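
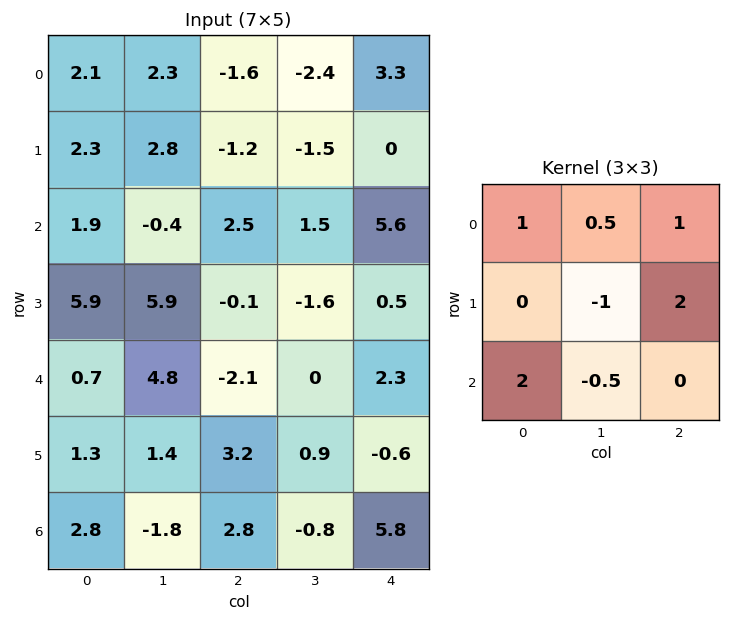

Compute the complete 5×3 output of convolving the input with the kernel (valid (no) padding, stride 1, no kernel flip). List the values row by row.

0.45 -4.75 6.25
16.75 13.05 8.35
-2.9 9.9 7.25
1.65 7.55 10.15
12.5 -2.65 4.1

Output[0,0]: The receptive field on the input at this output position is [2.1 2.3 -1.6 / 2.3 2.8 -1.2 / 1.9 -0.4 2.5]. Elementwise product with the kernel and sum: 2.1·1 + 2.3·0.5 + -1.6·1 + 2.8·-1 + -1.2·2 + 1.9·2 + -0.4·-0.5.
Output[0,1]: The receptive field on the input at this output position is [2.3 -1.6 -2.4 / 2.8 -1.2 -1.5 / -0.4 2.5 1.5]. Elementwise product with the kernel and sum: 2.3·1 + -1.6·0.5 + -2.4·1 + -1.2·-1 + -1.5·2 + -0.4·2 + 2.5·-0.5.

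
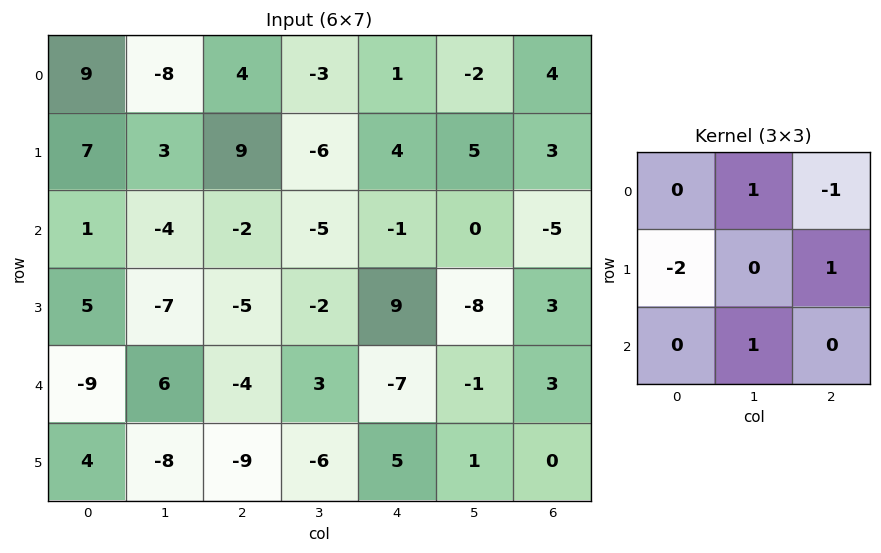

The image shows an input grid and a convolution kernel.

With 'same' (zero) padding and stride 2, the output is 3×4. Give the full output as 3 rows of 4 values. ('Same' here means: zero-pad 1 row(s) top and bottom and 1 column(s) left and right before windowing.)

Output[0,0]: The receptive field on the zero-padded input at this output position is [0 0 0 / 0 9 -8 / 0 7 3]. Elementwise product with the kernel and sum: 0·1 + 0·-1 + 0·-2 + -8·1 + 7·1.

-1 22 8 7
5 13 18 6
22 -21 15 5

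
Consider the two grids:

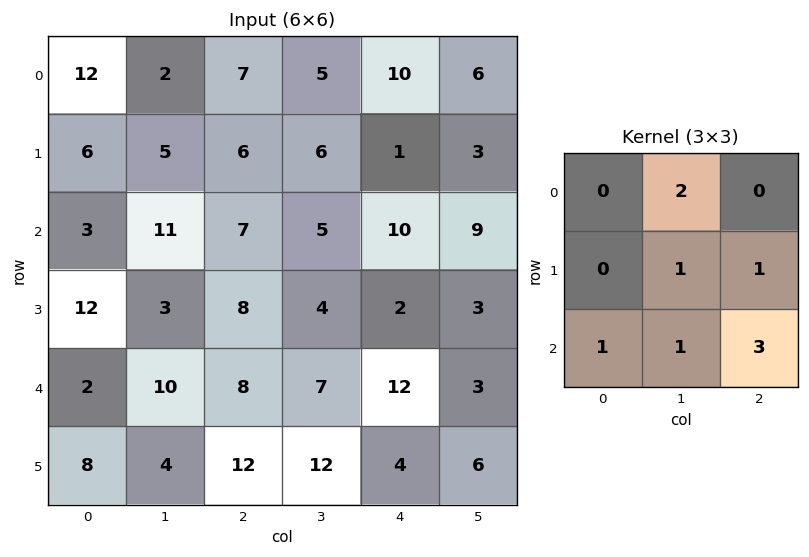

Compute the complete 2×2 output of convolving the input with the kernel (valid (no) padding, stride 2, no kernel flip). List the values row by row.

50 59
69 67

Output[0,0]: The receptive field on the input at this output position is [12 2 7 / 6 5 6 / 3 11 7]. Elementwise product with the kernel and sum: 2·2 + 5·1 + 6·1 + 3·1 + 11·1 + 7·3.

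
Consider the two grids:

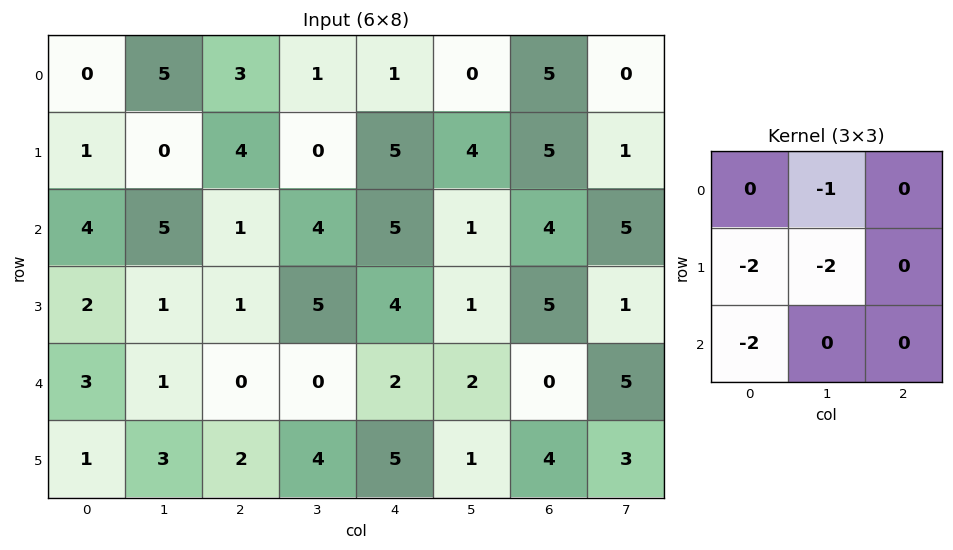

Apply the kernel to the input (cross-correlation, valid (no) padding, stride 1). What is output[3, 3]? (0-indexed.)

The receptive field on the input at this output position is [5 4 1 / 0 2 2 / 4 5 1]. Elementwise product with the kernel and sum: 4·-1 + 0·-2 + 2·-2 + 4·-2.

-16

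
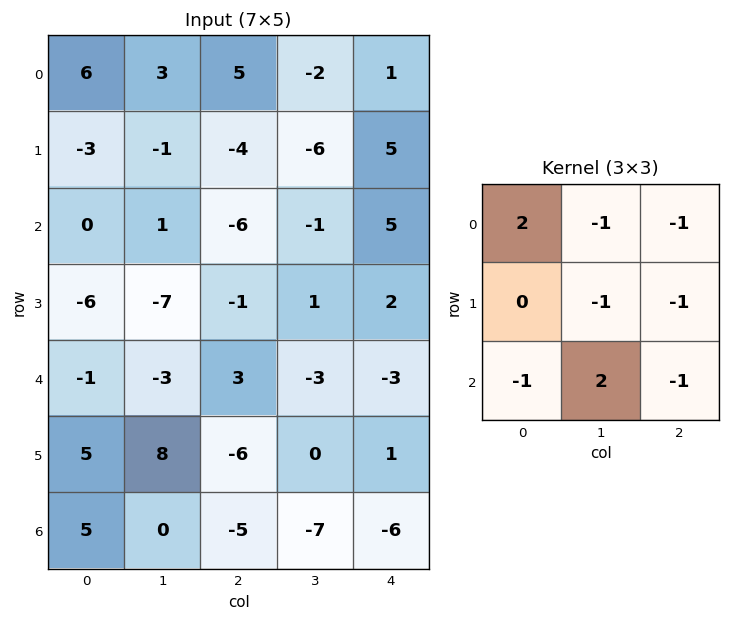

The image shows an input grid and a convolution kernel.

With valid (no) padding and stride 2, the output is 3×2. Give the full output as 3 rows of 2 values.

Output[0,0]: The receptive field on the input at this output position is [6 3 5 / -3 -1 -4 / 0 1 -6]. Elementwise product with the kernel and sum: 6·2 + 3·-1 + 5·-1 + -1·-1 + -4·-1 + 0·-1 + 1·2 + -6·-1.
Output[0,1]: The receptive field on the input at this output position is [5 -2 1 / -4 -6 5 / -6 -1 5]. Elementwise product with the kernel and sum: 5·2 + -2·-1 + 1·-1 + -6·-1 + 5·-1 + -6·-1 + -1·2 + 5·-1.

17 11
5 -25
-4 8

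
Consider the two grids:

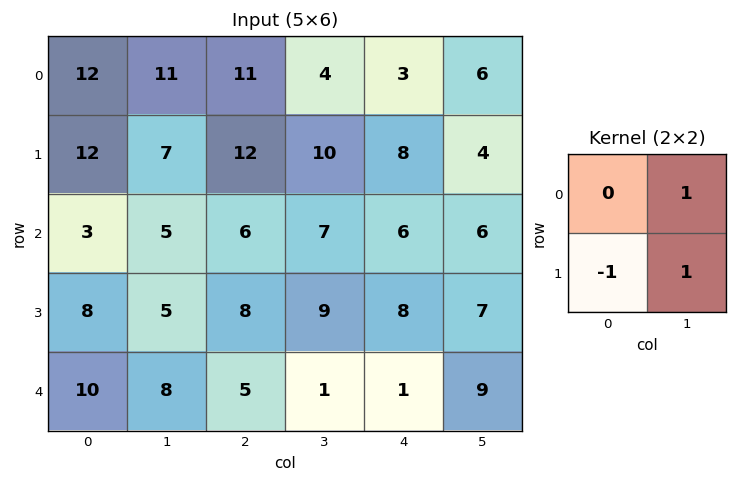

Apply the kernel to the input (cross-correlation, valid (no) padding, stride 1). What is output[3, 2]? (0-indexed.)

5

The receptive field on the input at this output position is [8 9 / 5 1]. Elementwise product with the kernel and sum: 9·1 + 5·-1 + 1·1.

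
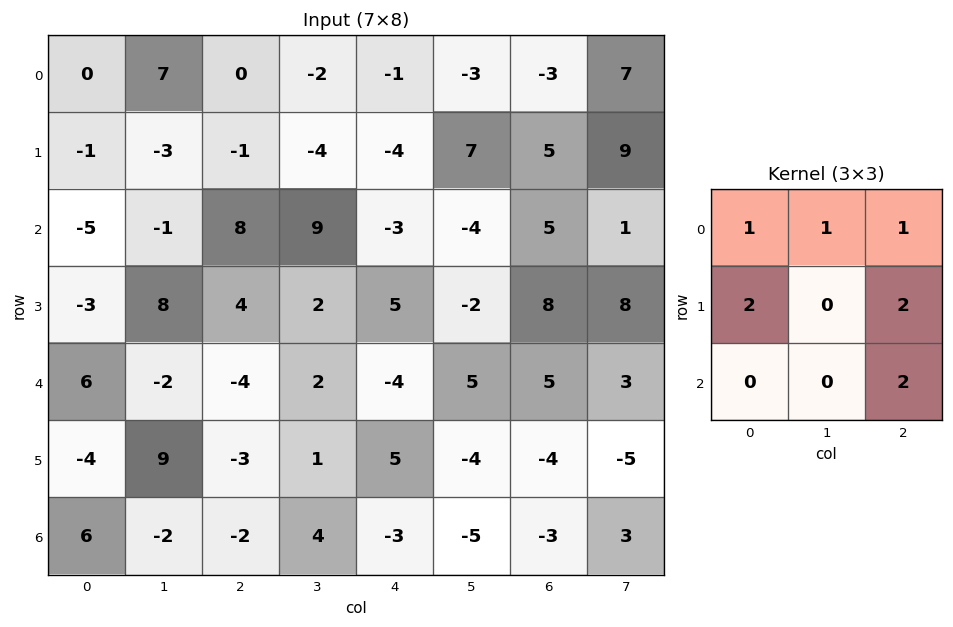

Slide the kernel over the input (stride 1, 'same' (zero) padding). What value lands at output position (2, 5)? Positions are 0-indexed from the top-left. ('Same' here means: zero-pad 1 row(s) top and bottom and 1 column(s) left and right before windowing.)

28

The receptive field on the zero-padded input at this output position is [-4 7 5 / -3 -4 5 / 5 -2 8]. Elementwise product with the kernel and sum: -4·1 + 7·1 + 5·1 + -3·2 + 5·2 + 8·2.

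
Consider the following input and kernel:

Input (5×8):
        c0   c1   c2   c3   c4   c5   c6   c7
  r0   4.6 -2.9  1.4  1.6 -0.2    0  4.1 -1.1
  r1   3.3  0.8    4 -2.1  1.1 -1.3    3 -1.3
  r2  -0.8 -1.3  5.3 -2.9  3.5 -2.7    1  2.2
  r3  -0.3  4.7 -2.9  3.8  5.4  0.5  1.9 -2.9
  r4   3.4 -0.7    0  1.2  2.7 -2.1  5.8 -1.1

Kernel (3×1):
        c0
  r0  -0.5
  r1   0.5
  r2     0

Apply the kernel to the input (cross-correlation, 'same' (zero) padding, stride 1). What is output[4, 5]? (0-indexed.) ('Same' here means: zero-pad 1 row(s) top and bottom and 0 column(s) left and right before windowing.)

The receptive field on the zero-padded input at this output position is [0.5 / -2.1 / 0]. Elementwise product with the kernel and sum: 0.5·-0.5 + -2.1·0.5.

-1.3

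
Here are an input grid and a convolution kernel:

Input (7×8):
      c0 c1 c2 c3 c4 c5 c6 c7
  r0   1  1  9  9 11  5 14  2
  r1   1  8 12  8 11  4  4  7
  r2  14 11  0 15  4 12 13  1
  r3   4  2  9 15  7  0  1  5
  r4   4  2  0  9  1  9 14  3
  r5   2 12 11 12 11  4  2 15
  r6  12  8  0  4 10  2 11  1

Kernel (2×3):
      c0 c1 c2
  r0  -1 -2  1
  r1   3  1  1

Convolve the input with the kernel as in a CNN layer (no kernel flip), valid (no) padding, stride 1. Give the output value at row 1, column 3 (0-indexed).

The receptive field on the input at this output position is [8 11 4 / 15 4 12]. Elementwise product with the kernel and sum: 8·-1 + 11·-2 + 4·1 + 15·3 + 4·1 + 12·1.

35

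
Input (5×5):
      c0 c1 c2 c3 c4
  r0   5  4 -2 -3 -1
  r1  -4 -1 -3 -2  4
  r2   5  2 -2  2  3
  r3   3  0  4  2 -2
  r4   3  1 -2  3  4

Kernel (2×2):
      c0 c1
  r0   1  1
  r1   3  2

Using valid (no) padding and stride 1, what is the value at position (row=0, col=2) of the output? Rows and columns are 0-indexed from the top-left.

The receptive field on the input at this output position is [-2 -3 / -3 -2]. Elementwise product with the kernel and sum: -2·1 + -3·1 + -3·3 + -2·2.

-18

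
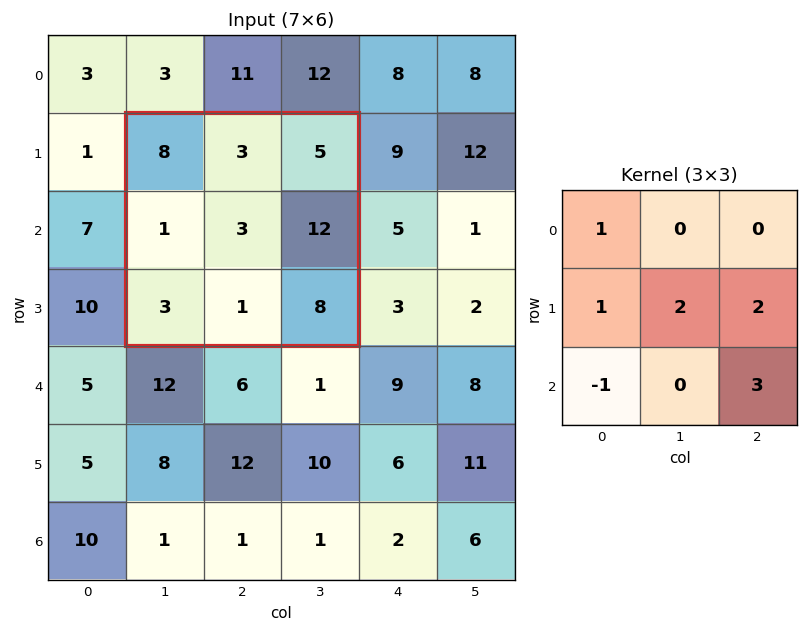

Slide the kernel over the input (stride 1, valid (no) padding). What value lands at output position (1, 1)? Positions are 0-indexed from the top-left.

60

The receptive field on the input at this output position is [8 3 5 / 1 3 12 / 3 1 8]. Elementwise product with the kernel and sum: 8·1 + 1·1 + 3·2 + 12·2 + 3·-1 + 8·3.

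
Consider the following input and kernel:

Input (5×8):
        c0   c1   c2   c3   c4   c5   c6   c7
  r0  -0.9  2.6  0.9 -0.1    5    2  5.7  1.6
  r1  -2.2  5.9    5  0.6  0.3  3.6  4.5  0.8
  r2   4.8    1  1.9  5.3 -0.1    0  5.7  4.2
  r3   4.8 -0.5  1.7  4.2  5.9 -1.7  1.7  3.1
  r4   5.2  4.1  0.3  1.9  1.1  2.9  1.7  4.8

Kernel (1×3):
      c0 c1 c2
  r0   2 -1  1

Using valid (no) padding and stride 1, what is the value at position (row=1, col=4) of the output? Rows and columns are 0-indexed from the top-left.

1.5

The receptive field on the input at this output position is [0.3 3.6 4.5]. Elementwise product with the kernel and sum: 0.3·2 + 3.6·-1 + 4.5·1.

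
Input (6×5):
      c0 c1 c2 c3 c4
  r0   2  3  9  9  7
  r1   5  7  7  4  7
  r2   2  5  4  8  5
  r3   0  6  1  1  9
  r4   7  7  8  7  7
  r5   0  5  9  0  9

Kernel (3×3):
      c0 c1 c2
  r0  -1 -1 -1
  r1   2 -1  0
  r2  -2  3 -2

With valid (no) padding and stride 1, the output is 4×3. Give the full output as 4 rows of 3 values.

Output[0,0]: The receptive field on the input at this output position is [2 3 9 / 5 7 7 / 2 5 4]. Elementwise product with the kernel and sum: 2·-1 + 3·-1 + 9·-1 + 5·2 + 7·-1 + 2·-2 + 5·3 + 4·-2.

-8 -28 -9
-4 -23 -35
-26 -10 -25
-3 15 -38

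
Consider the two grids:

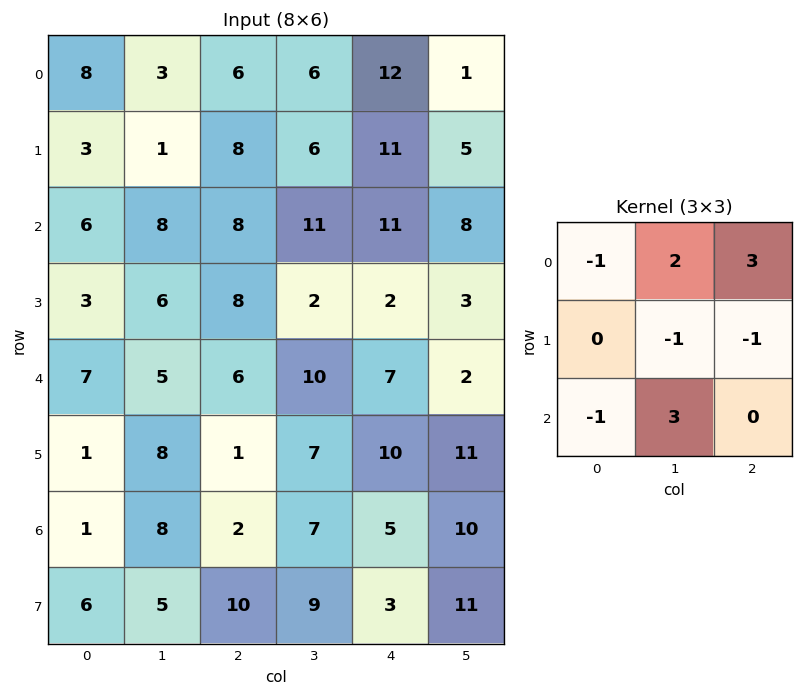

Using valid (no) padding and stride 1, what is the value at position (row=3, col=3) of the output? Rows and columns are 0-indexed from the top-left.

The receptive field on the input at this output position is [2 2 3 / 10 7 2 / 7 10 11]. Elementwise product with the kernel and sum: 2·-1 + 2·2 + 3·3 + 7·-1 + 2·-1 + 7·-1 + 10·3.

25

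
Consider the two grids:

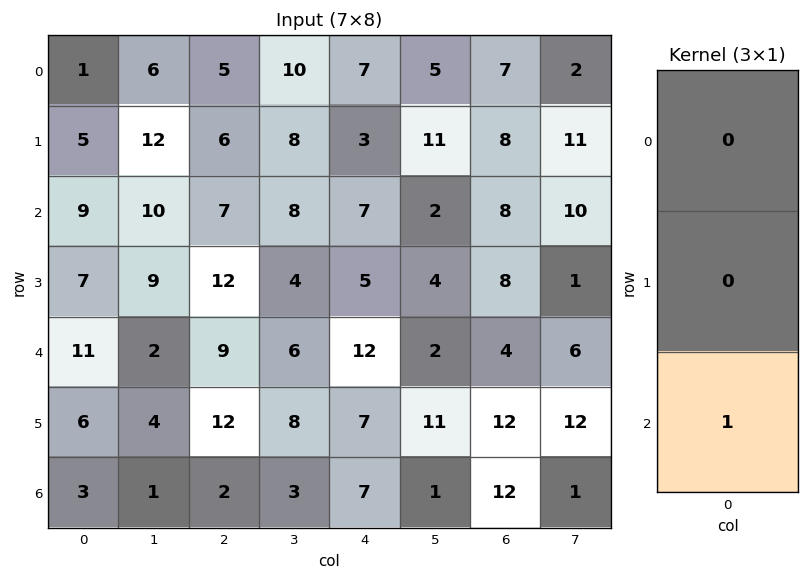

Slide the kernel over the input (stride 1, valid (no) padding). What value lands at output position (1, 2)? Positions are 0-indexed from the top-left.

12

The receptive field on the input at this output position is [6 / 7 / 12]. Elementwise product with the kernel and sum: 12·1.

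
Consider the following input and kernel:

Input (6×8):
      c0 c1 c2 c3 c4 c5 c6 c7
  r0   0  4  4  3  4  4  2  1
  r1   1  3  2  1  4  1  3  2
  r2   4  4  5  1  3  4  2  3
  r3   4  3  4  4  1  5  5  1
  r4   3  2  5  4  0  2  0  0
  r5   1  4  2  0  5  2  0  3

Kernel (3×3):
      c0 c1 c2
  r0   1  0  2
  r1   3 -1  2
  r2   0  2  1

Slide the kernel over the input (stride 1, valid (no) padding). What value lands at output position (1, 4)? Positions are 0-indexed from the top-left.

The receptive field on the input at this output position is [4 1 3 / 3 4 2 / 1 5 5]. Elementwise product with the kernel and sum: 4·1 + 3·2 + 3·3 + 4·-1 + 2·2 + 5·2 + 5·1.

34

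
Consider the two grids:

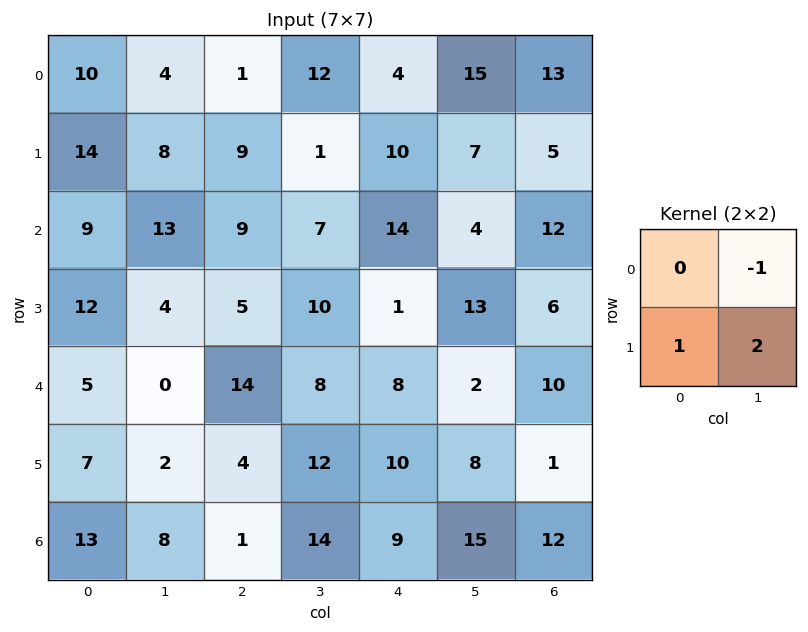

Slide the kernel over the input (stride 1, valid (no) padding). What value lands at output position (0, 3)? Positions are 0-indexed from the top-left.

17

The receptive field on the input at this output position is [12 4 / 1 10]. Elementwise product with the kernel and sum: 4·-1 + 1·1 + 10·2.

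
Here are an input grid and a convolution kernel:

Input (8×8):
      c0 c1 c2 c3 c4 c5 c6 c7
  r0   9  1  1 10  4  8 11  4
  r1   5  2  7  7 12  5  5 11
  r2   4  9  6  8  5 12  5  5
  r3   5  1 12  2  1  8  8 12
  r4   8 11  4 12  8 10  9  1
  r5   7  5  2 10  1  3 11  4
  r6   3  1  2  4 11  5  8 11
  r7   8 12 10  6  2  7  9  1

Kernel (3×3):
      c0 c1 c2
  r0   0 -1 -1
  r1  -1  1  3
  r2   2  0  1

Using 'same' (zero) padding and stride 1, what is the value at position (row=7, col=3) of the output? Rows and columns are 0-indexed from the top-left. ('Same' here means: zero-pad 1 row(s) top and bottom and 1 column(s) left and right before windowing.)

The receptive field on the zero-padded input at this output position is [2 4 11 / 10 6 2 / 0 0 0]. Elementwise product with the kernel and sum: 4·-1 + 11·-1 + 10·-1 + 6·1 + 2·3 + 0·2 + 0·1.

-13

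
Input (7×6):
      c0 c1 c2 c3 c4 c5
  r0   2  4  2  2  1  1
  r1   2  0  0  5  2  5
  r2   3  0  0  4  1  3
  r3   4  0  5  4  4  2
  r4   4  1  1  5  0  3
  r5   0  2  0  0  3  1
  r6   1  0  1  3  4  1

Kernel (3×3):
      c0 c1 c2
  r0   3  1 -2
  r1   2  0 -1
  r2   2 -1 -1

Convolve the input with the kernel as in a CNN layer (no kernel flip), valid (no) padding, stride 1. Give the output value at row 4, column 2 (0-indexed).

The receptive field on the input at this output position is [1 5 0 / 0 0 3 / 1 3 4]. Elementwise product with the kernel and sum: 1·3 + 5·1 + 0·-2 + 0·2 + 3·-1 + 1·2 + 3·-1 + 4·-1.

0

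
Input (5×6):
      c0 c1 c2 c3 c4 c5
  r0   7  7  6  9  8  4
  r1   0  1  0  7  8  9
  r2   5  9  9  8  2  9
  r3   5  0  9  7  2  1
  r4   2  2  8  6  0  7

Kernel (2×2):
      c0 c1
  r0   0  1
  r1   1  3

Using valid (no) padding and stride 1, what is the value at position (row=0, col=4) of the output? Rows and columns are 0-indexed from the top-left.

39

The receptive field on the input at this output position is [8 4 / 8 9]. Elementwise product with the kernel and sum: 4·1 + 8·1 + 9·3.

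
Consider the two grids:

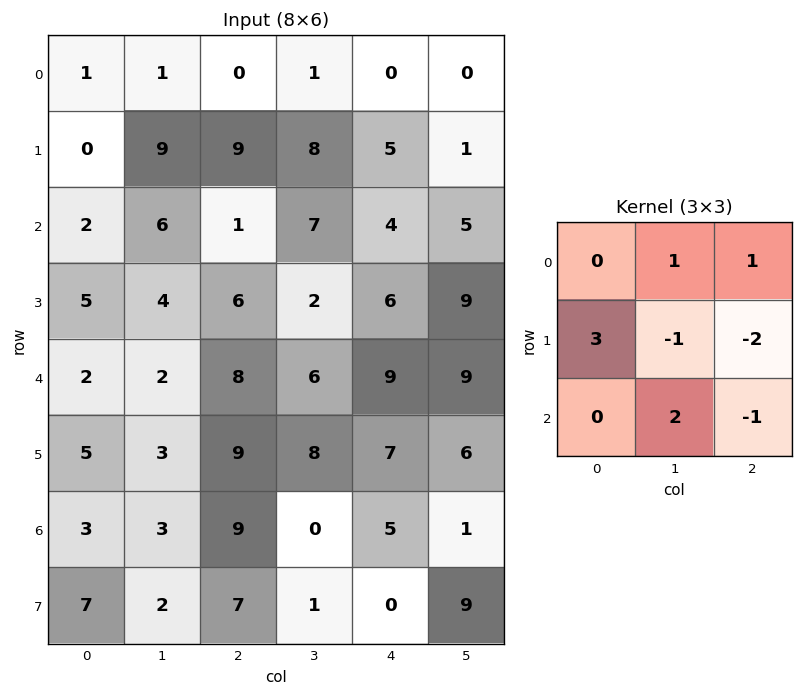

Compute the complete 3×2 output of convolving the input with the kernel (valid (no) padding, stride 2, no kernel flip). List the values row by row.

-15 20
2 18
1 15

Output[0,0]: The receptive field on the input at this output position is [1 1 0 / 0 9 9 / 2 6 1]. Elementwise product with the kernel and sum: 1·1 + 0·1 + 0·3 + 9·-1 + 9·-2 + 6·2 + 1·-1.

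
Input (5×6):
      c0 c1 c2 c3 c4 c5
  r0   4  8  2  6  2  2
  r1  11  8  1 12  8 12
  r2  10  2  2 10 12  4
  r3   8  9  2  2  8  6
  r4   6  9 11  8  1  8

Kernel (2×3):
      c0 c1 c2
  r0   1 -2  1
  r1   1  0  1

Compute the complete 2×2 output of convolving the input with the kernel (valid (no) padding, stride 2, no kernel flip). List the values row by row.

2 1
18 4

Output[0,0]: The receptive field on the input at this output position is [4 8 2 / 11 8 1]. Elementwise product with the kernel and sum: 4·1 + 8·-2 + 2·1 + 11·1 + 1·1.
Output[0,1]: The receptive field on the input at this output position is [2 6 2 / 1 12 8]. Elementwise product with the kernel and sum: 2·1 + 6·-2 + 2·1 + 1·1 + 8·1.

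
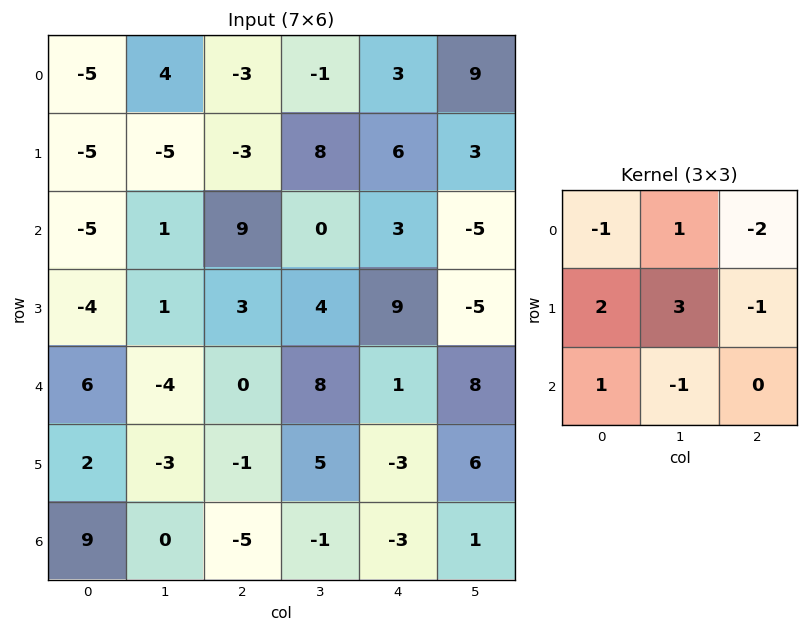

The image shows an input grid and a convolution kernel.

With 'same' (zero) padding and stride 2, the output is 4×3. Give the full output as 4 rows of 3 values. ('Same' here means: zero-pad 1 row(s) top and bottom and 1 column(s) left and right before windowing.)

Output[0,0]: The receptive field on the zero-padded input at this output position is [0 0 0 / 0 -5 4 / 0 -5 -5]. Elementwise product with the kernel and sum: 0·-1 + 0·1 + 0·-2 + 0·2 + -5·3 + 4·-1 + 0·1 + -5·-1.

-14 -2 0
-7 13 1
14 -24 34
35 -22 -32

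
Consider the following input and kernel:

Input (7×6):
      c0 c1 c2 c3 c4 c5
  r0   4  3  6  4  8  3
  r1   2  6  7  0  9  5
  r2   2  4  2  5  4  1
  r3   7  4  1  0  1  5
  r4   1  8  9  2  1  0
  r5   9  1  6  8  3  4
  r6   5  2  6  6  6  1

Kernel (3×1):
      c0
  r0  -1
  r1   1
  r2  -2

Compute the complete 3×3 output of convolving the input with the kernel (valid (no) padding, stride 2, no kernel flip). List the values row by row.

-6 -3 -7
3 -19 -5
-2 -15 -10

Output[0,0]: The receptive field on the input at this output position is [4 / 2 / 2]. Elementwise product with the kernel and sum: 4·-1 + 2·1 + 2·-2.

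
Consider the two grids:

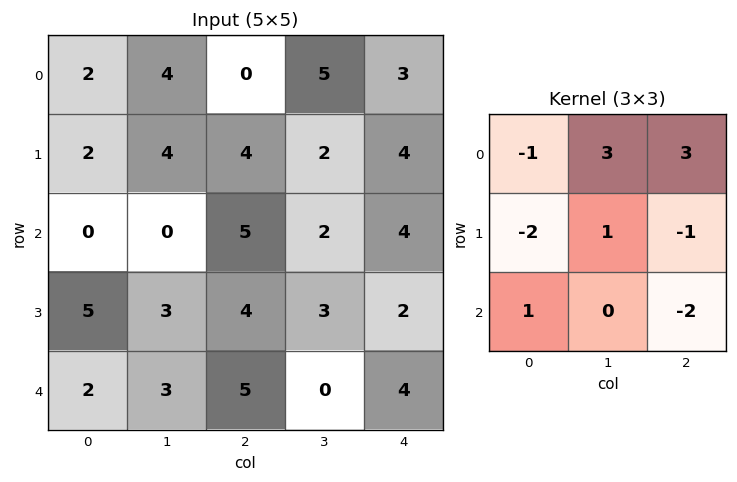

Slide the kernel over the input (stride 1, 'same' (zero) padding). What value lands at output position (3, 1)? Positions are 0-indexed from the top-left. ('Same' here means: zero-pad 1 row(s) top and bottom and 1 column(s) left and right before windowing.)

The receptive field on the zero-padded input at this output position is [0 0 5 / 5 3 4 / 2 3 5]. Elementwise product with the kernel and sum: 0·-1 + 0·3 + 5·3 + 5·-2 + 3·1 + 4·-1 + 2·1 + 5·-2.

-4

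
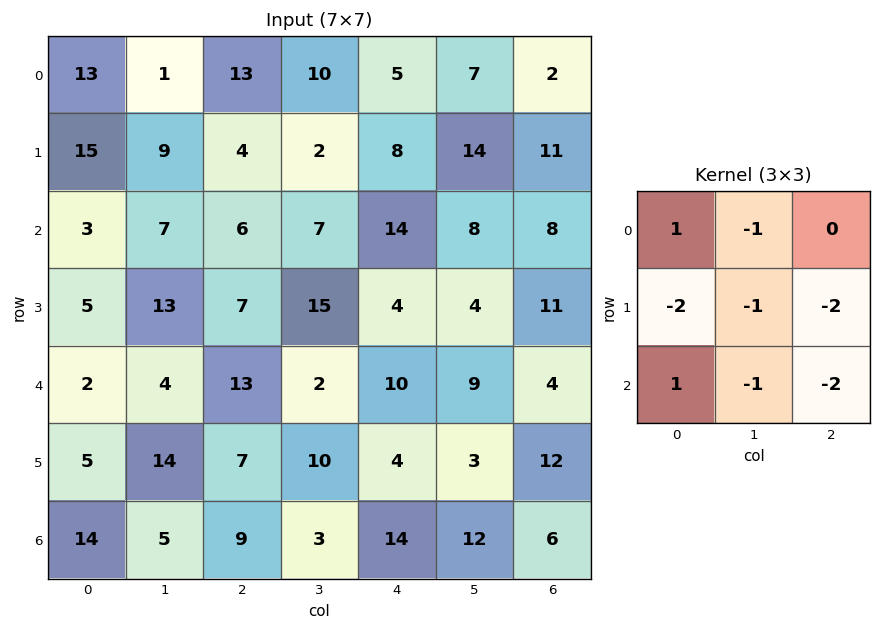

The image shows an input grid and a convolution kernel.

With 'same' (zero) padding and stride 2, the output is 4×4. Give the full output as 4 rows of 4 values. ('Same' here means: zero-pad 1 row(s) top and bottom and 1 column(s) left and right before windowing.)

-48 -34 -73 -13
-63 -53 -47 -28
-48 -32 -21 -38
-29 -18 -38 -39

Output[0,0]: The receptive field on the zero-padded input at this output position is [0 0 0 / 0 13 1 / 0 15 9]. Elementwise product with the kernel and sum: 0·1 + 0·-1 + 0·-2 + 13·-1 + 1·-2 + 0·1 + 15·-1 + 9·-2.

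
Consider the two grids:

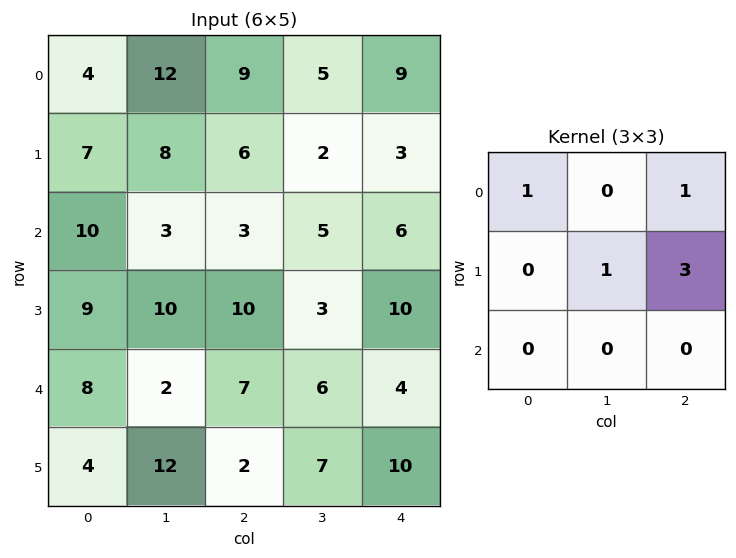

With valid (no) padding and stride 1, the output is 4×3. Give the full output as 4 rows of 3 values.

Output[0,0]: The receptive field on the input at this output position is [4 12 9 / 7 8 6 / 10 3 3]. Elementwise product with the kernel and sum: 4·1 + 9·1 + 8·1 + 6·3.
Output[0,1]: The receptive field on the input at this output position is [12 9 5 / 8 6 2 / 3 3 5]. Elementwise product with the kernel and sum: 12·1 + 5·1 + 6·1 + 2·3.

39 29 29
25 28 32
53 27 42
42 38 38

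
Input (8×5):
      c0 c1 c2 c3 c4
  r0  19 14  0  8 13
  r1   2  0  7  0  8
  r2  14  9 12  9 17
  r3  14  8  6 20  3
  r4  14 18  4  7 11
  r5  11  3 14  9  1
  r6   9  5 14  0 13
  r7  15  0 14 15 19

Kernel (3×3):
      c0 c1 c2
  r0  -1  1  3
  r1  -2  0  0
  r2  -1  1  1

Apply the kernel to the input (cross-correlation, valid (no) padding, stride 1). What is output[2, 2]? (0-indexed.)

The receptive field on the input at this output position is [12 9 17 / 6 20 3 / 4 7 11]. Elementwise product with the kernel and sum: 12·-1 + 9·1 + 17·3 + 6·-2 + 4·-1 + 7·1 + 11·1.

50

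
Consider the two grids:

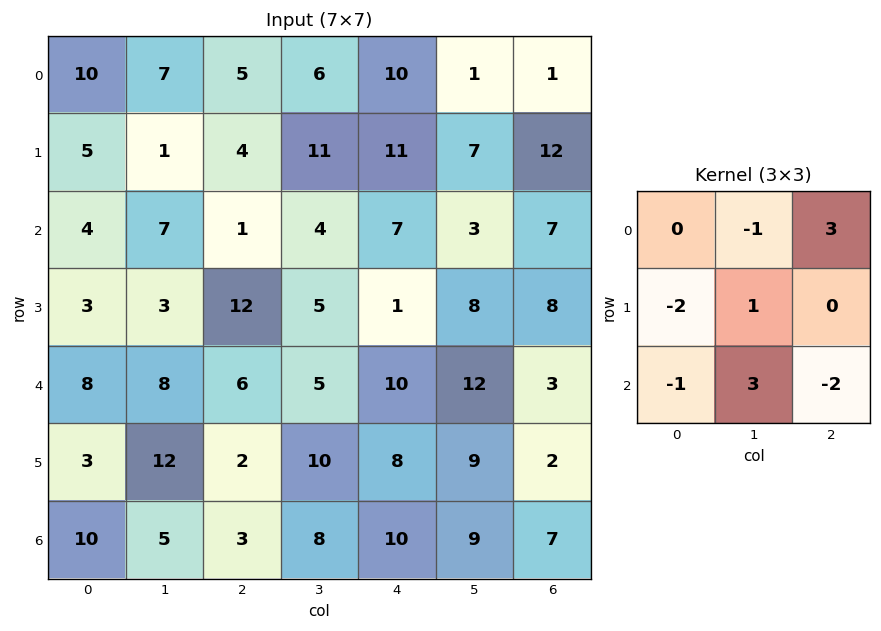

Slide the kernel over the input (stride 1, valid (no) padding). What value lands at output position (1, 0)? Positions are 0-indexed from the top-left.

-8

The receptive field on the input at this output position is [5 1 4 / 4 7 1 / 3 3 12]. Elementwise product with the kernel and sum: 1·-1 + 4·3 + 4·-2 + 7·1 + 3·-1 + 3·3 + 12·-2.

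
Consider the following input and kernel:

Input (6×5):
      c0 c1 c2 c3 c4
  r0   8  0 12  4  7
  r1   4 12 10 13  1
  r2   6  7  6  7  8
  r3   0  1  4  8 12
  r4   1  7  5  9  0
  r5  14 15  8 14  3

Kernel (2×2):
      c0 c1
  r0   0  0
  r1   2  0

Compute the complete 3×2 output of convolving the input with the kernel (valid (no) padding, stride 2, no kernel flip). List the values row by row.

8 20
0 8
28 16

Output[0,0]: The receptive field on the input at this output position is [8 0 / 4 12]. Elementwise product with the kernel and sum: 4·2.
Output[0,1]: The receptive field on the input at this output position is [12 4 / 10 13]. Elementwise product with the kernel and sum: 10·2.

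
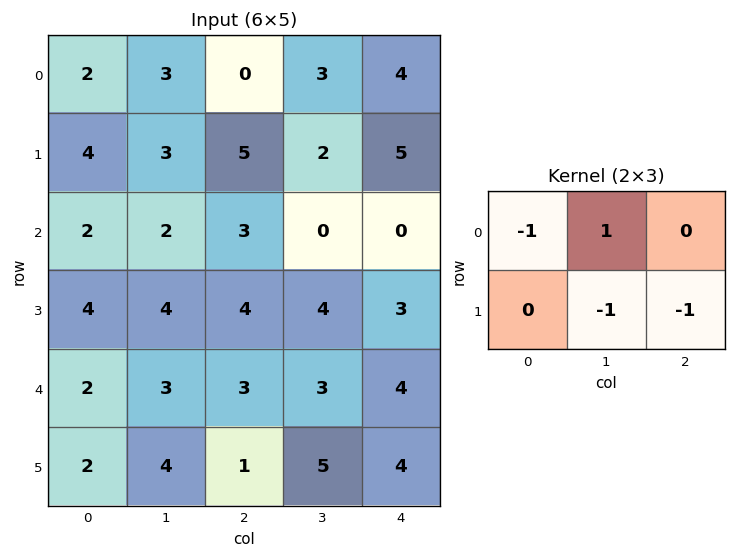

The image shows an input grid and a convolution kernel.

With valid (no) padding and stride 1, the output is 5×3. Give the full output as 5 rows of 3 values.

Output[0,0]: The receptive field on the input at this output position is [2 3 0 / 4 3 5]. Elementwise product with the kernel and sum: 2·-1 + 3·1 + 3·-1 + 5·-1.

-7 -10 -4
-6 -1 -3
-8 -7 -10
-6 -6 -7
-4 -6 -9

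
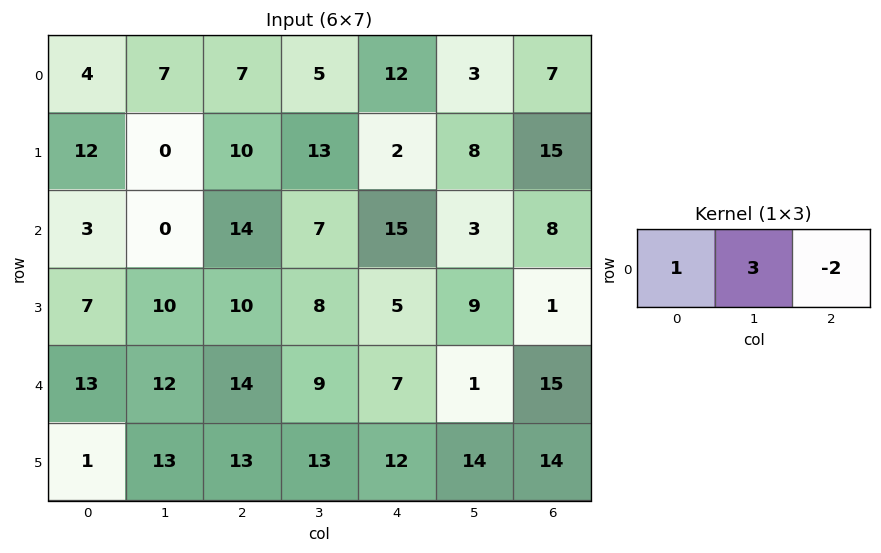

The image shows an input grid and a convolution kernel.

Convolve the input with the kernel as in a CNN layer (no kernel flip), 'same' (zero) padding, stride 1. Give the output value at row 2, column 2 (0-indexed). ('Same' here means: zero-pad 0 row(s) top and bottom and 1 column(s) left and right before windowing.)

28

The receptive field on the zero-padded input at this output position is [0 14 7]. Elementwise product with the kernel and sum: 0·1 + 14·3 + 7·-2.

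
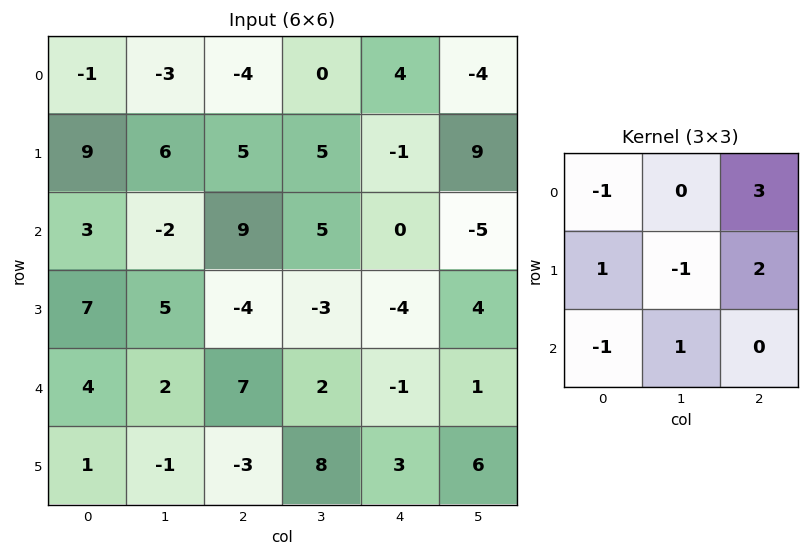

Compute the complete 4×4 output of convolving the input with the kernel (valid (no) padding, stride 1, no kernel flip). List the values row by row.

Output[0,0]: The receptive field on the input at this output position is [-1 -3 -4 / 9 6 5 / 3 -2 9]. Elementwise product with the kernel and sum: -1·-1 + -4·3 + 9·1 + 6·-1 + 5·2 + 3·-1 + -2·1.

-3 25 10 7
27 -1 -3 16
16 25 -23 -14
-5 -17 6 15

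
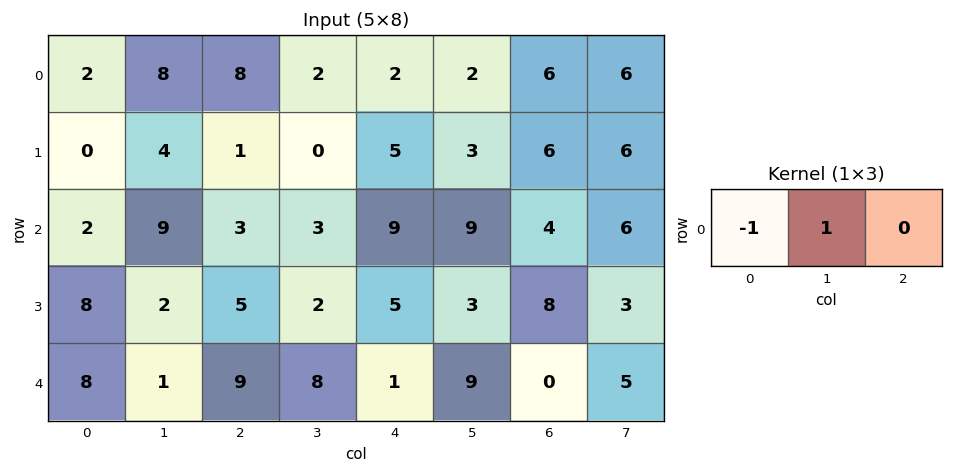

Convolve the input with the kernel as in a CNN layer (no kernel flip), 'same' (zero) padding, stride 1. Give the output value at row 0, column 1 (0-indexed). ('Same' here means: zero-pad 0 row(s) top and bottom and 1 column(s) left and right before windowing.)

6

The receptive field on the zero-padded input at this output position is [2 8 8]. Elementwise product with the kernel and sum: 2·-1 + 8·1.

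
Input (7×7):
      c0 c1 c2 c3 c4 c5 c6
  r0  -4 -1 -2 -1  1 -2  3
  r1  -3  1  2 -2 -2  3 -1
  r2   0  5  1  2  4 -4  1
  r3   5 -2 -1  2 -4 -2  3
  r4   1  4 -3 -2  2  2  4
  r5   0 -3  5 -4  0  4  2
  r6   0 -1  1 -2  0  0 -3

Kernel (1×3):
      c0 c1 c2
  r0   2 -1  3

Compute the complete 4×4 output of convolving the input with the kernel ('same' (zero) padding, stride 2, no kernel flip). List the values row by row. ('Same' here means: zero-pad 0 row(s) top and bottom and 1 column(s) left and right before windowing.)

1 -3 -9 -7
15 15 -12 -9
11 5 0 0
-3 -9 -4 3

Output[0,0]: The receptive field on the zero-padded input at this output position is [0 -4 -1]. Elementwise product with the kernel and sum: 0·2 + -4·-1 + -1·3.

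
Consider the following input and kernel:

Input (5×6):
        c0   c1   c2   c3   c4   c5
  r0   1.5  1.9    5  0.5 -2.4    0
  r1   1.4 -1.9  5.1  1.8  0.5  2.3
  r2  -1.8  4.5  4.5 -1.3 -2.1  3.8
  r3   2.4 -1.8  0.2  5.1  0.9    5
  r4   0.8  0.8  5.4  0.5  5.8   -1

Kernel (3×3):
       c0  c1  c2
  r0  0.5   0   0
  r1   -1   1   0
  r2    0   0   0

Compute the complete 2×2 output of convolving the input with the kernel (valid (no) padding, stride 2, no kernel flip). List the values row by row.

Output[0,0]: The receptive field on the input at this output position is [1.5 1.9 5 / 1.4 -1.9 5.1 / -1.8 4.5 4.5]. Elementwise product with the kernel and sum: 1.5·0.5 + 1.4·-1 + -1.9·1.
Output[0,1]: The receptive field on the input at this output position is [5 0.5 -2.4 / 5.1 1.8 0.5 / 4.5 -1.3 -2.1]. Elementwise product with the kernel and sum: 5·0.5 + 5.1·-1 + 1.8·1.

-2.55 -0.8
-5.1 7.15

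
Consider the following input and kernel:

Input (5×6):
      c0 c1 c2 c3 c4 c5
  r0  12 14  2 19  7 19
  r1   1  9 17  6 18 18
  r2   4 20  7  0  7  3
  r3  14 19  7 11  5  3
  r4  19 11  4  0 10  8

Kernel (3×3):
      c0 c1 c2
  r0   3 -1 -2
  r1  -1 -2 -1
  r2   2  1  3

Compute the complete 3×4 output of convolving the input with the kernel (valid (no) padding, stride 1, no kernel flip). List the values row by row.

Output[0,0]: The receptive field on the input at this output position is [12 14 2 / 1 9 17 / 4 20 7]. Elementwise product with the kernel and sum: 12·3 + 14·-1 + 2·-2 + 1·-1 + 9·-2 + 17·-1 + 4·2 + 20·1 + 7·3.
Output[0,1]: The receptive field on the input at this output position is [14 2 19 / 9 17 6 / 20 7 0]. Elementwise product with the kernel and sum: 14·3 + 2·-1 + 19·-2 + 9·-1 + 17·-2 + 6·-1 + 20·2 + 7·1 + 0·3.

31 0 -39 -32
-23 42 35 -17
-20 35 11 -3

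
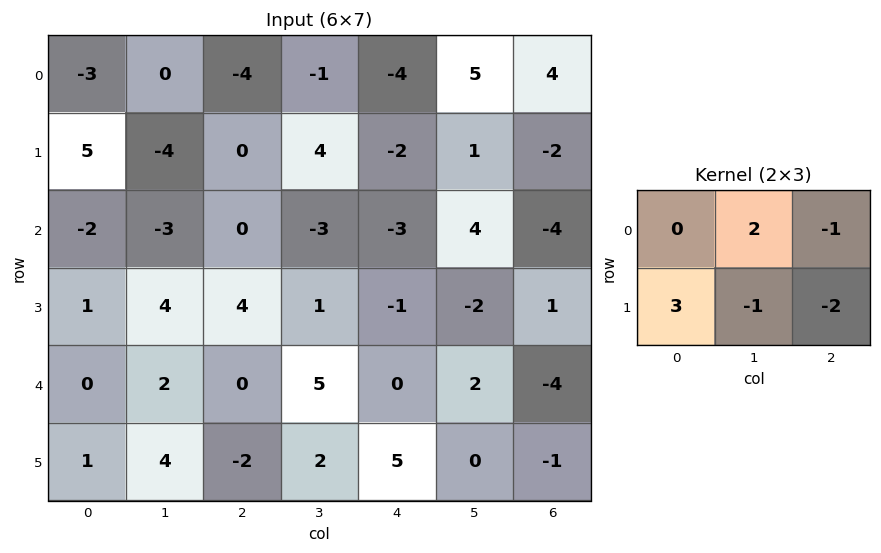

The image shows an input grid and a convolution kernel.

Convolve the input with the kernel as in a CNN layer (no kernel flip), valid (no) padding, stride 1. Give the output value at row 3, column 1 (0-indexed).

The receptive field on the input at this output position is [4 4 1 / 2 0 5]. Elementwise product with the kernel and sum: 4·2 + 1·-1 + 2·3 + 0·-1 + 5·-2.

3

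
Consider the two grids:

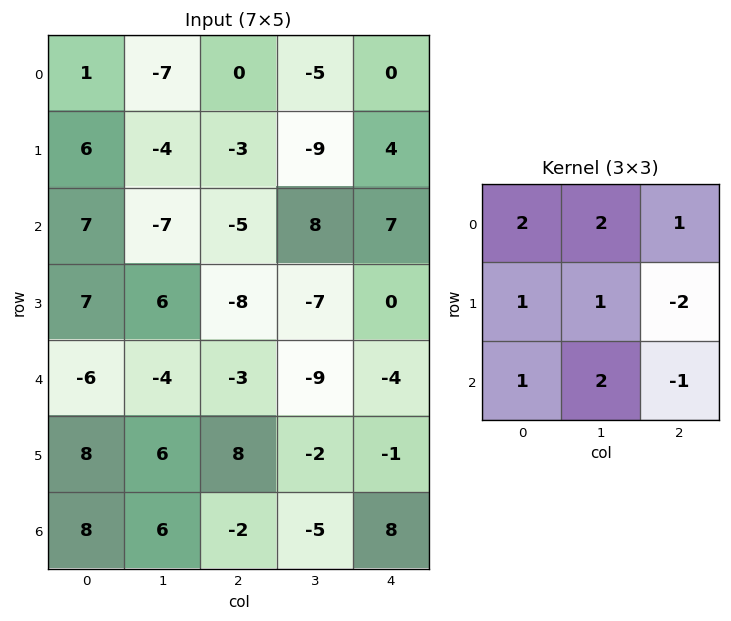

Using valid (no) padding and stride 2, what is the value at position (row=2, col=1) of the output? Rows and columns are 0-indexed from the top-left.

-40

The receptive field on the input at this output position is [-3 -9 -4 / 8 -2 -1 / -2 -5 8]. Elementwise product with the kernel and sum: -3·2 + -9·2 + -4·1 + 8·1 + -2·1 + -1·-2 + -2·1 + -5·2 + 8·-1.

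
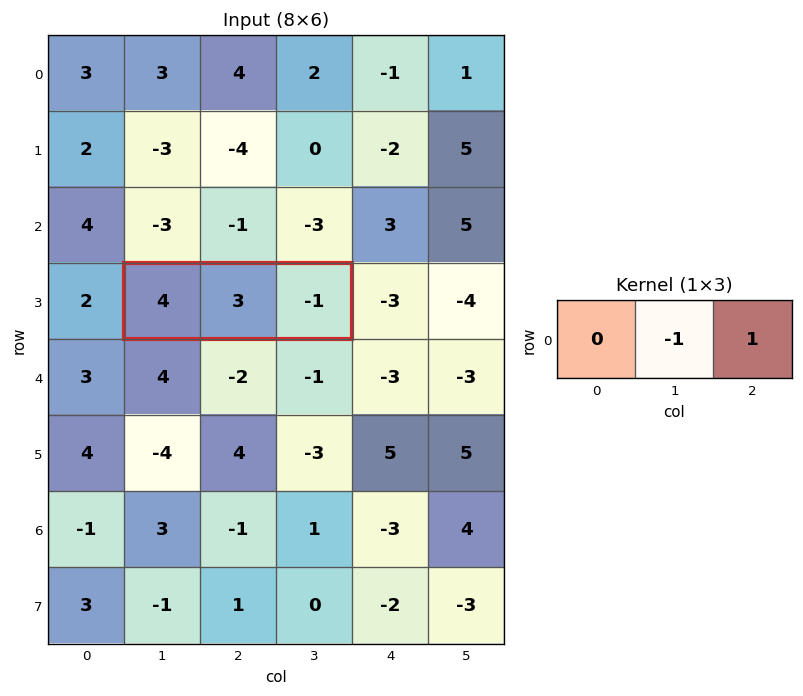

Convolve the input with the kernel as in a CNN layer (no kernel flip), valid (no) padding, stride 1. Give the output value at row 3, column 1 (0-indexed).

The receptive field on the input at this output position is [4 3 -1]. Elementwise product with the kernel and sum: 3·-1 + -1·1.

-4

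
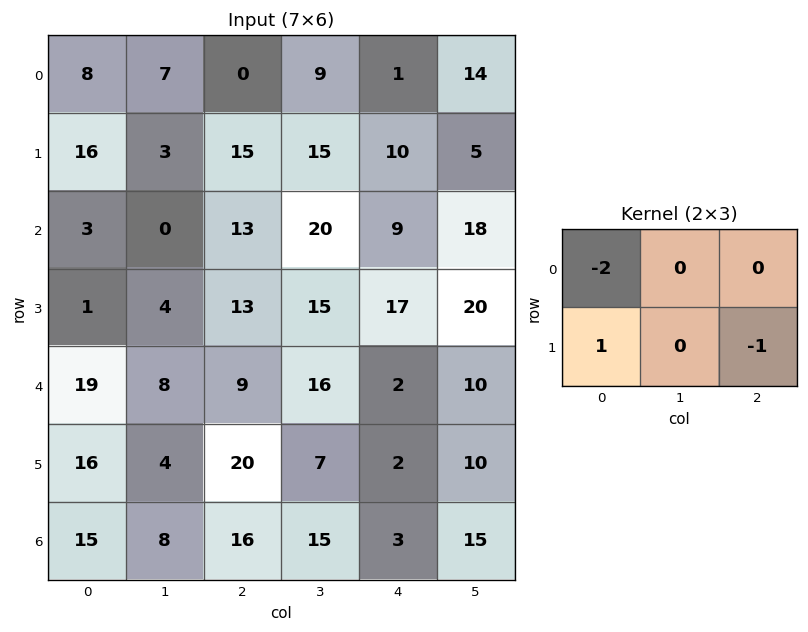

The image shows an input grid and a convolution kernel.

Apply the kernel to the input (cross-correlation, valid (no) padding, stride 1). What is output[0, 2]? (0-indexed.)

The receptive field on the input at this output position is [0 9 1 / 15 15 10]. Elementwise product with the kernel and sum: 0·-2 + 15·1 + 10·-1.

5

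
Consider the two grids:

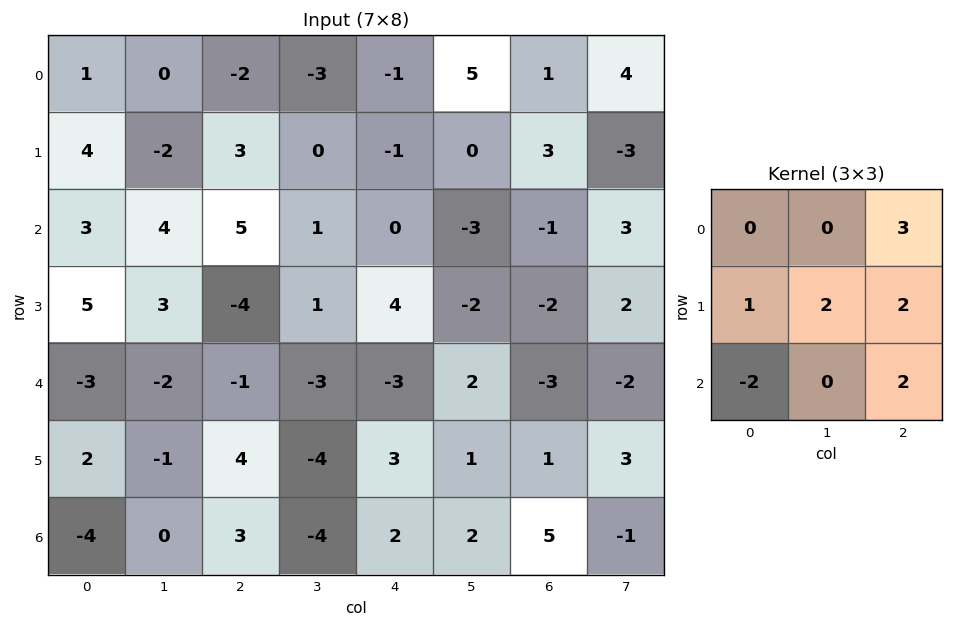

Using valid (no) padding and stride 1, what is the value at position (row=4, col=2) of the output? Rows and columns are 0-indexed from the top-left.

The receptive field on the input at this output position is [-1 -3 -3 / 4 -4 3 / 3 -4 2]. Elementwise product with the kernel and sum: -3·3 + 4·1 + -4·2 + 3·2 + 3·-2 + 2·2.

-9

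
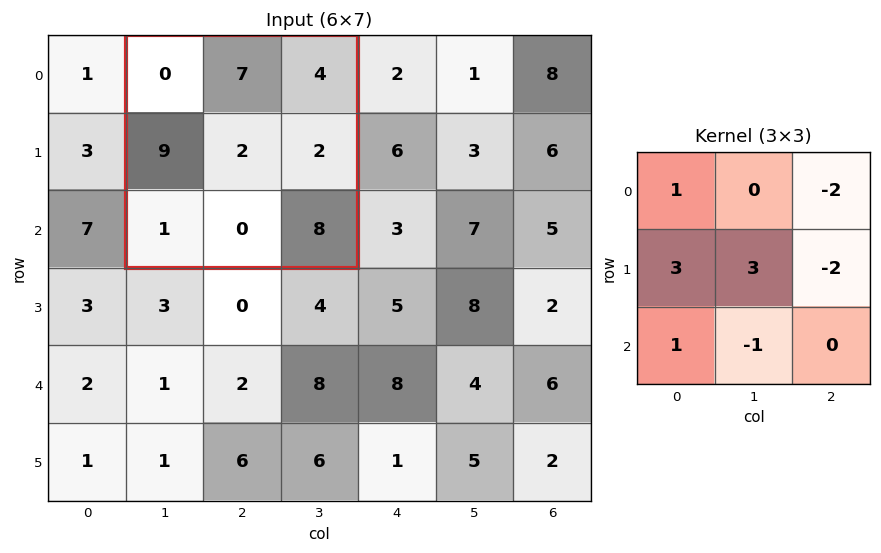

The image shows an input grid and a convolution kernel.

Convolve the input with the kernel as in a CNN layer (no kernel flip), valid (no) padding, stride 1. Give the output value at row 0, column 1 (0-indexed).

22

The receptive field on the input at this output position is [0 7 4 / 9 2 2 / 1 0 8]. Elementwise product with the kernel and sum: 0·1 + 4·-2 + 9·3 + 2·3 + 2·-2 + 1·1 + 0·-1.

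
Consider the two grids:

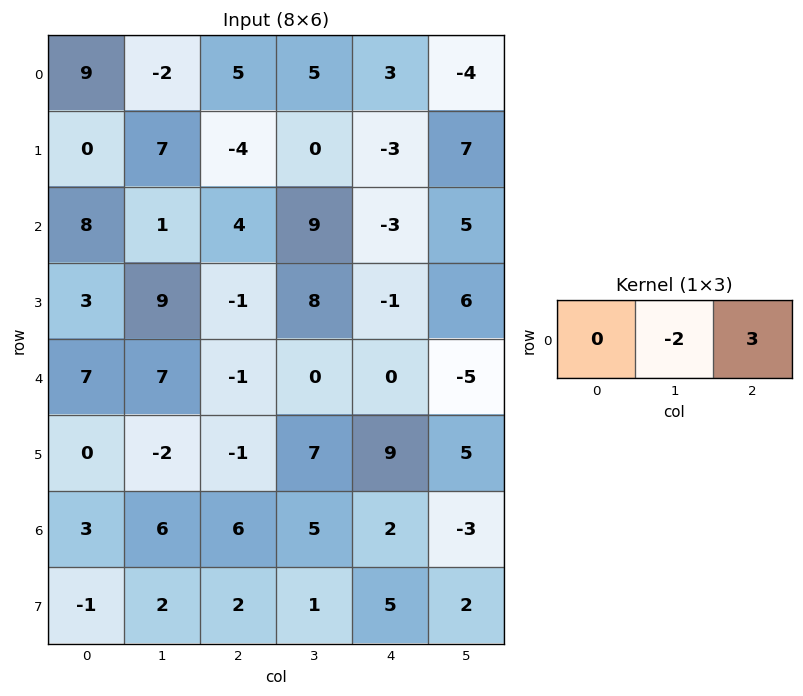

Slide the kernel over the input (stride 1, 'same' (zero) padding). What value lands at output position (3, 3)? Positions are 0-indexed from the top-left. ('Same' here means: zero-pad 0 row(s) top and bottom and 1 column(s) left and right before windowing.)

-19

The receptive field on the zero-padded input at this output position is [-1 8 -1]. Elementwise product with the kernel and sum: 8·-2 + -1·3.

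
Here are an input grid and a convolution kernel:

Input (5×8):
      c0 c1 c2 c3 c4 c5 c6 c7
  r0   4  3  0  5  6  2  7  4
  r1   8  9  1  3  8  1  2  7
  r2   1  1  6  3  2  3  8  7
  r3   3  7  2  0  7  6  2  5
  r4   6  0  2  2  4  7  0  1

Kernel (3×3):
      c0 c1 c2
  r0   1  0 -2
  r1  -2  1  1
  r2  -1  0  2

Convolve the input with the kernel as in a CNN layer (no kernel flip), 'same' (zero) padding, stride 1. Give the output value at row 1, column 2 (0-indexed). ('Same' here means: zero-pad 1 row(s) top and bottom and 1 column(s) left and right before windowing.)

The receptive field on the zero-padded input at this output position is [3 0 5 / 9 1 3 / 1 6 3]. Elementwise product with the kernel and sum: 3·1 + 5·-2 + 9·-2 + 1·1 + 3·1 + 1·-1 + 3·2.

-16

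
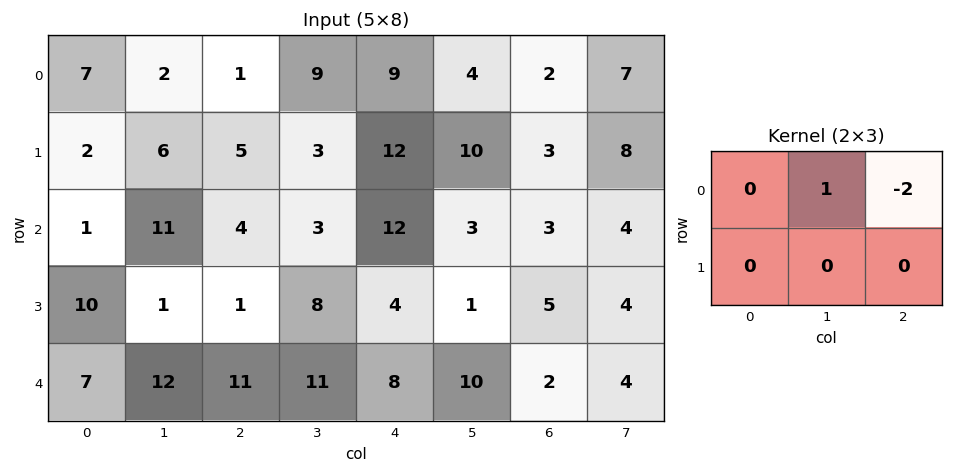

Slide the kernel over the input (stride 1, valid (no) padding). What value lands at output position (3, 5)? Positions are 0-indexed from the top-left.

The receptive field on the input at this output position is [1 5 4 / 10 2 4]. Elementwise product with the kernel and sum: 5·1 + 4·-2.

-3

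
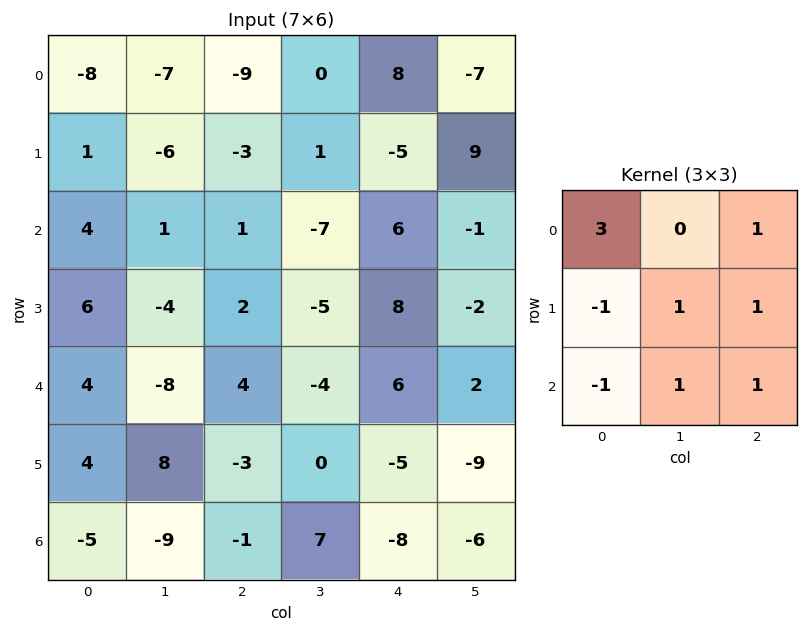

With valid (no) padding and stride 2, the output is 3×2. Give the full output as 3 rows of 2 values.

-45 -22
-3 8
12 16

Output[0,0]: The receptive field on the input at this output position is [-8 -7 -9 / 1 -6 -3 / 4 1 1]. Elementwise product with the kernel and sum: -8·3 + -9·1 + 1·-1 + -6·1 + -3·1 + 4·-1 + 1·1 + 1·1.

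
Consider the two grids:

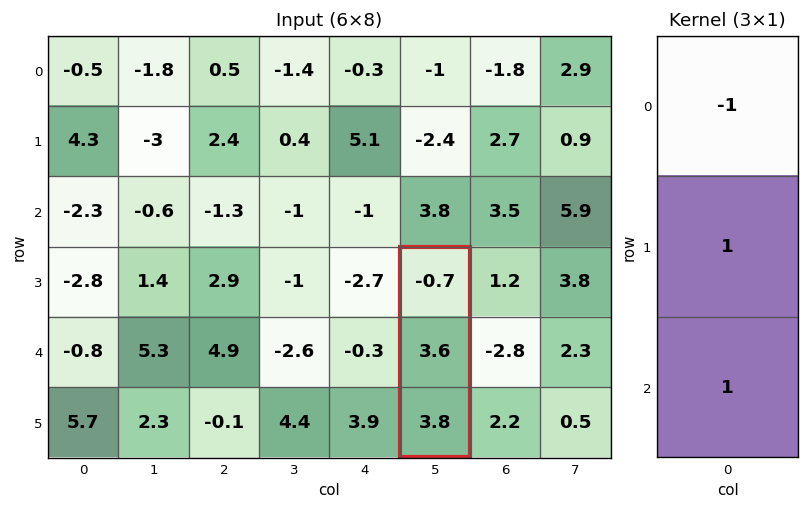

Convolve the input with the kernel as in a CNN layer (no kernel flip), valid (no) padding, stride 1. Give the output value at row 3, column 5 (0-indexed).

8.1

The receptive field on the input at this output position is [-0.7 / 3.6 / 3.8]. Elementwise product with the kernel and sum: -0.7·-1 + 3.6·1 + 3.8·1.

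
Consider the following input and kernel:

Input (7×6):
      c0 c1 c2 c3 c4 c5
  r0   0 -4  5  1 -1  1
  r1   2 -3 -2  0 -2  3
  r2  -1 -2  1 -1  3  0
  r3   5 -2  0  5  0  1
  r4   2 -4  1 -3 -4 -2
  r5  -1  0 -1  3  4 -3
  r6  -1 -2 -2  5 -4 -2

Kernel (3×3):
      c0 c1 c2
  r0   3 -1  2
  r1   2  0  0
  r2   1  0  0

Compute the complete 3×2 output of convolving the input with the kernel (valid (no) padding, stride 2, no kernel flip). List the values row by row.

Output[0,0]: The receptive field on the input at this output position is [0 -4 5 / 2 -3 -2 / -1 -2 1]. Elementwise product with the kernel and sum: 0·3 + -4·-1 + 5·2 + 2·2 + -1·1.

17 9
13 11
9 -6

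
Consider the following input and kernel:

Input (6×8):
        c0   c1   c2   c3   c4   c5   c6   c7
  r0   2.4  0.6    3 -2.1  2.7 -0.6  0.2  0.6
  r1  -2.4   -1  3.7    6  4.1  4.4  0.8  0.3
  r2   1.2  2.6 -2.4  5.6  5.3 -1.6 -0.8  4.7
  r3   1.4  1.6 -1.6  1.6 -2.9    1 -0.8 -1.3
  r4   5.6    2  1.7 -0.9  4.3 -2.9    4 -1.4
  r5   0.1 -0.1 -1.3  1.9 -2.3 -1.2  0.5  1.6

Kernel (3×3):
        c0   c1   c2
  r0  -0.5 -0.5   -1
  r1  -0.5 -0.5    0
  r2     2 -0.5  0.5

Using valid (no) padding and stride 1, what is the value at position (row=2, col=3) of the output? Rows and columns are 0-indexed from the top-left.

-8.6

The receptive field on the input at this output position is [5.6 5.3 -1.6 / 1.6 -2.9 1 / -0.9 4.3 -2.9]. Elementwise product with the kernel and sum: 5.6·-0.5 + 5.3·-0.5 + -1.6·-1 + 1.6·-0.5 + -2.9·-0.5 + -0.9·2 + 4.3·-0.5 + -2.9·0.5.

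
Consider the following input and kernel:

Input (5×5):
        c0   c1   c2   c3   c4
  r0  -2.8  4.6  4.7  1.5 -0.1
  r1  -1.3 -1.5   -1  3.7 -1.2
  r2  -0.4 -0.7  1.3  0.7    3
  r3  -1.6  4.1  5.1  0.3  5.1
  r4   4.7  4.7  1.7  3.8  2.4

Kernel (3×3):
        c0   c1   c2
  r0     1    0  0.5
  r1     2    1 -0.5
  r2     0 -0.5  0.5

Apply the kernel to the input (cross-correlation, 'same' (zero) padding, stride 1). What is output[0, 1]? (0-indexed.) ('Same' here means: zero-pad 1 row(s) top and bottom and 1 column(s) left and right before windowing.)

-3.1

The receptive field on the zero-padded input at this output position is [0 0 0 / -2.8 4.6 4.7 / -1.3 -1.5 -1]. Elementwise product with the kernel and sum: 0·1 + 0·0.5 + -2.8·2 + 4.6·1 + 4.7·-0.5 + -1.5·-0.5 + -1·0.5.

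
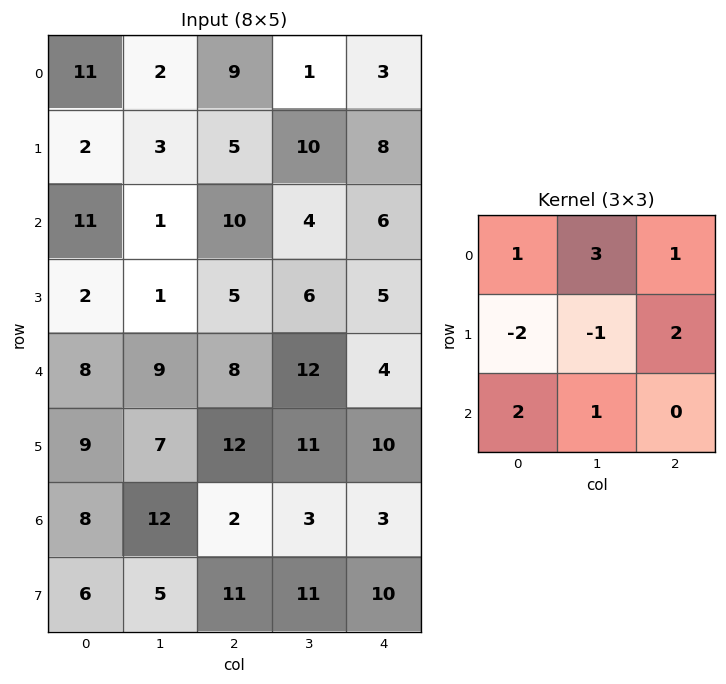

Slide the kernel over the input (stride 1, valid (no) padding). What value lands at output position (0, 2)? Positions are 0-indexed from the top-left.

The receptive field on the input at this output position is [9 1 3 / 5 10 8 / 10 4 6]. Elementwise product with the kernel and sum: 9·1 + 1·3 + 3·1 + 5·-2 + 10·-1 + 8·2 + 10·2 + 4·1.

35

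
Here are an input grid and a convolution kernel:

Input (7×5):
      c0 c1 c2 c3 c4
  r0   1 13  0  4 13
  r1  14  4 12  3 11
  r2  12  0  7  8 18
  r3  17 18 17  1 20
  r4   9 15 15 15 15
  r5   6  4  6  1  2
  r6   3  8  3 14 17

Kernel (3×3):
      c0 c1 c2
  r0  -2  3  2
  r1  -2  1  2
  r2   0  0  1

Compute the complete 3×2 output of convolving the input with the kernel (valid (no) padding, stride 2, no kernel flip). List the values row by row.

44 57
23 68
64 55

Output[0,0]: The receptive field on the input at this output position is [1 13 0 / 14 4 12 / 12 0 7]. Elementwise product with the kernel and sum: 1·-2 + 13·3 + 0·2 + 14·-2 + 4·1 + 12·2 + 7·1.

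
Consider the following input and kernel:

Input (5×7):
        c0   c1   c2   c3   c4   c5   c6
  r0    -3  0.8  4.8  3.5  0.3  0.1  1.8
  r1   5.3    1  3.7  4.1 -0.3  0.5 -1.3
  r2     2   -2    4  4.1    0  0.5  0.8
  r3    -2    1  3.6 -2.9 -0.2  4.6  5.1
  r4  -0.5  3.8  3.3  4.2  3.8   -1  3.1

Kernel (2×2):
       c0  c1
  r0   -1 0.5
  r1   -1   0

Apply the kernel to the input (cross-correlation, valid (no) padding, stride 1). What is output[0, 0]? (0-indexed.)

The receptive field on the input at this output position is [-3 0.8 / 5.3 1]. Elementwise product with the kernel and sum: -3·-1 + 0.8·0.5 + 5.3·-1.

-1.9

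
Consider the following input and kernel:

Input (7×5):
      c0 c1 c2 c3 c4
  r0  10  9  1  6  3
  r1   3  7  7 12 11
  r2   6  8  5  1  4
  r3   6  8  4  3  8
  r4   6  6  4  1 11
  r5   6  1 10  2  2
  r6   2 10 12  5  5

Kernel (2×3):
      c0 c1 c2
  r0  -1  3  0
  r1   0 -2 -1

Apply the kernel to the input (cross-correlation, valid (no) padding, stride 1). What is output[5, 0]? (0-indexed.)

The receptive field on the input at this output position is [6 1 10 / 2 10 12]. Elementwise product with the kernel and sum: 6·-1 + 1·3 + 10·-2 + 12·-1.

-35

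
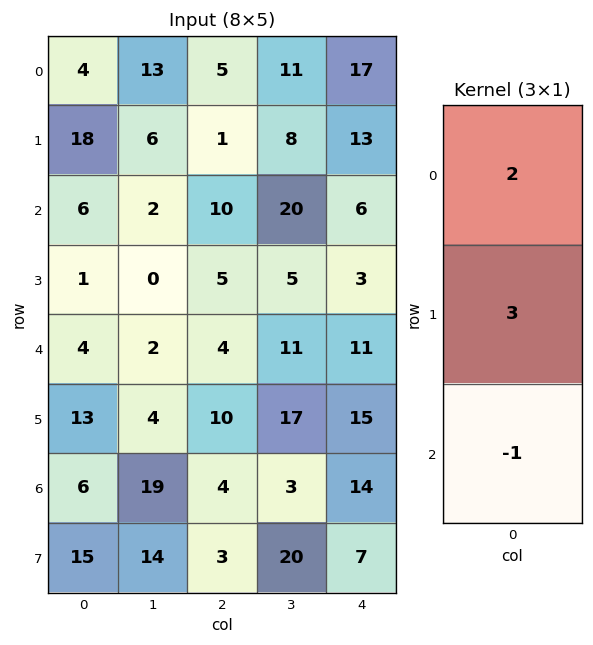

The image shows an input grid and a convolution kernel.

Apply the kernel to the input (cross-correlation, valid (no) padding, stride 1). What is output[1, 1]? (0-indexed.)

The receptive field on the input at this output position is [6 / 2 / 0]. Elementwise product with the kernel and sum: 6·2 + 2·3 + 0·-1.

18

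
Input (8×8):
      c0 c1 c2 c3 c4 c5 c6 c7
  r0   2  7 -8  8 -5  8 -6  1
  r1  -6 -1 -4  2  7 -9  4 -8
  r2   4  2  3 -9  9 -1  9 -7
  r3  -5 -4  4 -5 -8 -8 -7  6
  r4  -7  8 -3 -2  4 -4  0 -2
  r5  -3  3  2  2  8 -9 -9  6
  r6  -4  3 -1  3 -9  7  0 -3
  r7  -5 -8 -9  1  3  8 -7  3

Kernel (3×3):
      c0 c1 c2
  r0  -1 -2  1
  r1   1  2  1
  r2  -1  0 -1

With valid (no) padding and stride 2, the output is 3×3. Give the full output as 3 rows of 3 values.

Output[0,0]: The receptive field on the input at this output position is [2 7 -8 / -6 -1 -4 / 4 2 3]. Elementwise product with the kernel and sum: 2·-1 + 7·-2 + -8·1 + -6·1 + -1·2 + -4·1 + 4·-1 + 3·-1.

-43 -18 -42
-4 9 -33
-2 35 -6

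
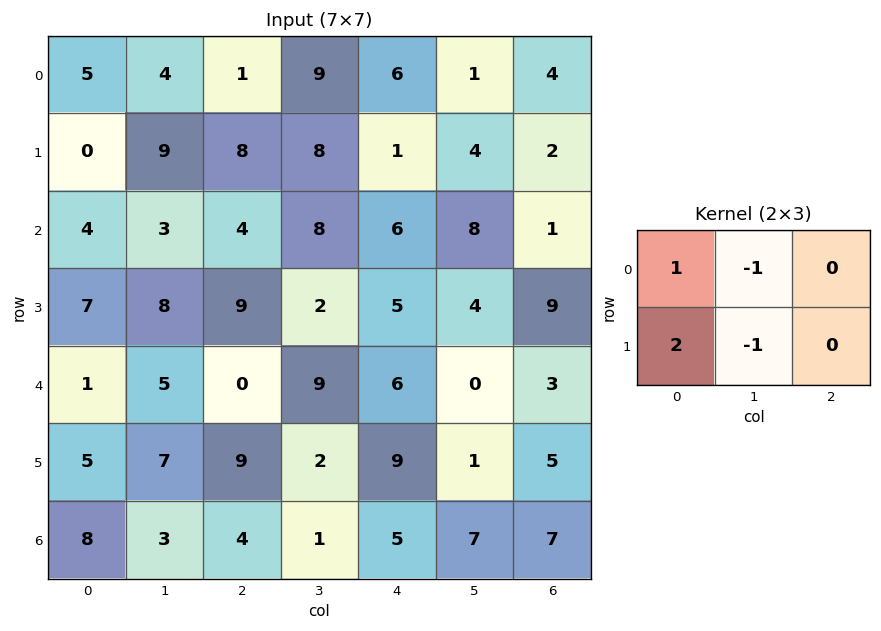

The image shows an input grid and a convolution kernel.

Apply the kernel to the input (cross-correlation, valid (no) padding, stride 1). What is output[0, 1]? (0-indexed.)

The receptive field on the input at this output position is [4 1 9 / 9 8 8]. Elementwise product with the kernel and sum: 4·1 + 1·-1 + 9·2 + 8·-1.

13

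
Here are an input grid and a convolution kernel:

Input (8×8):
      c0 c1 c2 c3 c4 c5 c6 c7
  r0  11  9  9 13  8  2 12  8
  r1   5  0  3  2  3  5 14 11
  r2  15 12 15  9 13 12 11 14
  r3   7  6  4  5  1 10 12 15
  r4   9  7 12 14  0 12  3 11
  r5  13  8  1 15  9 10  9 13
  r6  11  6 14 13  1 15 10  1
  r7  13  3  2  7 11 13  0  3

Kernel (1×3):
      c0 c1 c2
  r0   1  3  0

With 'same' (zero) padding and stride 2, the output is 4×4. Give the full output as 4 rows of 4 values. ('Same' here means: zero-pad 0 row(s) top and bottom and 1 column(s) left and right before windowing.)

Output[0,0]: The receptive field on the zero-padded input at this output position is [0 11 9]. Elementwise product with the kernel and sum: 0·1 + 11·3.
Output[0,1]: The receptive field on the zero-padded input at this output position is [9 9 13]. Elementwise product with the kernel and sum: 9·1 + 9·3.

33 36 37 38
45 57 48 45
27 43 14 21
33 48 16 45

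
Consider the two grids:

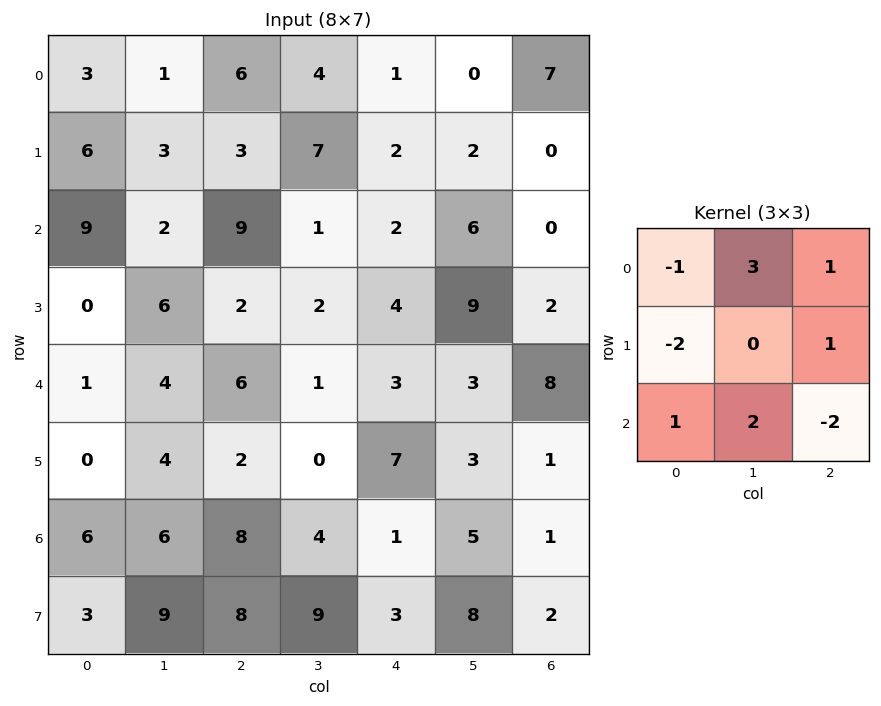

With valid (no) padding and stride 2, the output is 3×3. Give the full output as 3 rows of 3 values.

Output[0,0]: The receptive field on the input at this output position is [3 1 6 / 6 3 3 / 9 2 9]. Elementwise product with the kernel and sum: 3·-1 + 1·3 + 6·1 + 6·-2 + 3·1 + 9·1 + 2·2 + 9·-2.

-8 10 16
5 -2 3
21 17 10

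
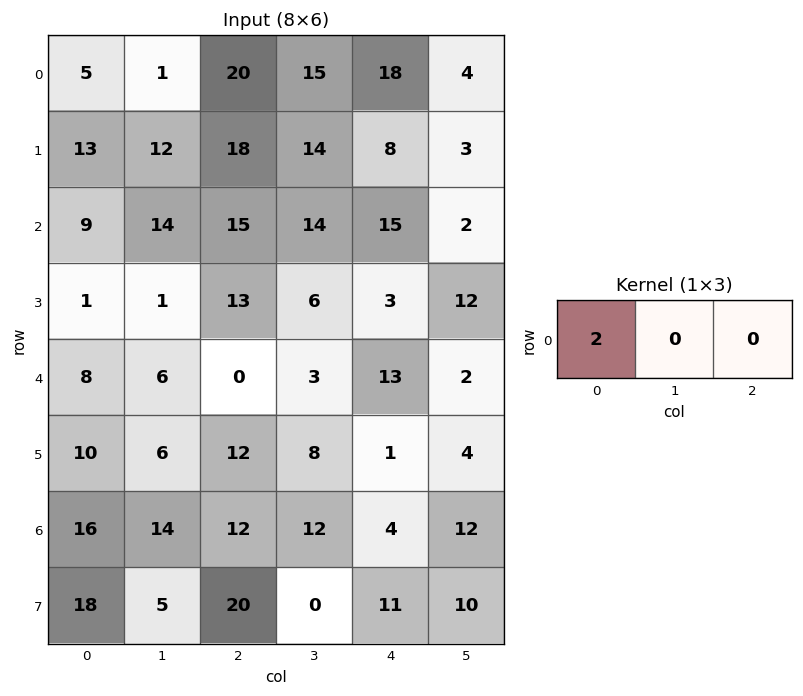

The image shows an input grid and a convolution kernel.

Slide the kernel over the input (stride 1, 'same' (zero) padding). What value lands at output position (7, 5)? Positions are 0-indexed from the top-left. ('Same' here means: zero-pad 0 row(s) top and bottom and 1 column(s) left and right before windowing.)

The receptive field on the zero-padded input at this output position is [11 10 0]. Elementwise product with the kernel and sum: 11·2.

22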